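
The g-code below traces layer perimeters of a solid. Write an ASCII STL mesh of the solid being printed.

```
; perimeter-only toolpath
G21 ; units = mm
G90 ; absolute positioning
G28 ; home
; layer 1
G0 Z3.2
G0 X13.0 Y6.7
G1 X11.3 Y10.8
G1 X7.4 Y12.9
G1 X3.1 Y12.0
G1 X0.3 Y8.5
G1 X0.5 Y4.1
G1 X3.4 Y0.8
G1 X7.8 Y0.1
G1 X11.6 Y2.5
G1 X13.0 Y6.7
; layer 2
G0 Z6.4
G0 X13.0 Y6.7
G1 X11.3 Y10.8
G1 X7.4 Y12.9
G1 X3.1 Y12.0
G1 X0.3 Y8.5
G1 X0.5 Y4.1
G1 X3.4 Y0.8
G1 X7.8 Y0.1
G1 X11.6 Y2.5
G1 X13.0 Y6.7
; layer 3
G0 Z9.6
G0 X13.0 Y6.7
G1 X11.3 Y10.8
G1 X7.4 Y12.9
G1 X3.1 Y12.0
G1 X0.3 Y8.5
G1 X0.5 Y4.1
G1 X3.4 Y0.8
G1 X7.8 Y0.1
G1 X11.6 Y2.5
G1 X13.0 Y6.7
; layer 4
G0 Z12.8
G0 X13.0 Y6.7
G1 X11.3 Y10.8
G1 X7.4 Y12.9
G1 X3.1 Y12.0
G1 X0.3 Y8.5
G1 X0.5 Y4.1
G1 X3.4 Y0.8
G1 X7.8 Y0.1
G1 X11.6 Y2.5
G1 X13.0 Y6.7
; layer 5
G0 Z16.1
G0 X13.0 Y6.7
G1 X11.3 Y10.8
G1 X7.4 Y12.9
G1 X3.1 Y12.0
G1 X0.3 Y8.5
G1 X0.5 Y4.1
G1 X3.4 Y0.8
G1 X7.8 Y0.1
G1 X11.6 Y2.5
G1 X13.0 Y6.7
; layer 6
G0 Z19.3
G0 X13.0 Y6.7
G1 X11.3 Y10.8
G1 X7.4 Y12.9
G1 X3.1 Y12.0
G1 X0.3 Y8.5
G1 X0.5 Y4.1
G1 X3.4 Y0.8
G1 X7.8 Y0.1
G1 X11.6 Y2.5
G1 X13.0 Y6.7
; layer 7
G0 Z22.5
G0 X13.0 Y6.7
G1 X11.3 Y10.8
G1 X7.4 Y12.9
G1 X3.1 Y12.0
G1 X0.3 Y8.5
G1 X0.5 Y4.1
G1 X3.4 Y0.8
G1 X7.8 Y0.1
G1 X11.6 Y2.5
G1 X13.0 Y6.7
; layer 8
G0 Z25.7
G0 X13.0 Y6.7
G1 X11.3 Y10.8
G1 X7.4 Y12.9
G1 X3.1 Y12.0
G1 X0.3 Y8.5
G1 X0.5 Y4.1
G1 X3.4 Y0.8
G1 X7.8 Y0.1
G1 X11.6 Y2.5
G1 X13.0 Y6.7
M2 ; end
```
solid part
  facet normal 0.0000 0.0000 -1.0000
    outer loop
      vertex 7.4 12.9 0.0
      vertex 11.3 10.8 0.0
      vertex 13.0 6.7 0.0
    endloop
  endfacet
  facet normal 0.0000 0.0000 -1.0000
    outer loop
      vertex 3.1 12.0 0.0
      vertex 7.4 12.9 0.0
      vertex 13.0 6.7 0.0
    endloop
  endfacet
  facet normal 0.0000 0.0000 -1.0000
    outer loop
      vertex 0.3 8.5 0.0
      vertex 3.1 12.0 0.0
      vertex 13.0 6.7 0.0
    endloop
  endfacet
  facet normal 0.0000 0.0000 -1.0000
    outer loop
      vertex 0.5 4.1 0.0
      vertex 0.3 8.5 0.0
      vertex 13.0 6.7 0.0
    endloop
  endfacet
  facet normal 0.0000 0.0000 -1.0000
    outer loop
      vertex 3.4 0.8 0.0
      vertex 0.5 4.1 0.0
      vertex 13.0 6.7 0.0
    endloop
  endfacet
  facet normal 0.0000 0.0000 -1.0000
    outer loop
      vertex 7.8 0.1 0.0
      vertex 3.4 0.8 0.0
      vertex 13.0 6.7 0.0
    endloop
  endfacet
  facet normal 0.0000 0.0000 -1.0000
    outer loop
      vertex 11.6 2.5 0.0
      vertex 7.8 0.1 0.0
      vertex 13.0 6.7 0.0
    endloop
  endfacet
  facet normal 0.0000 0.0000 1.0000
    outer loop
      vertex 13.0 6.7 25.7
      vertex 11.3 10.8 25.7
      vertex 7.4 12.9 25.7
    endloop
  endfacet
  facet normal 0.0000 0.0000 1.0000
    outer loop
      vertex 13.0 6.7 25.7
      vertex 7.4 12.9 25.7
      vertex 3.1 12.0 25.7
    endloop
  endfacet
  facet normal 0.0000 0.0000 1.0000
    outer loop
      vertex 13.0 6.7 25.7
      vertex 3.1 12.0 25.7
      vertex 0.3 8.5 25.7
    endloop
  endfacet
  facet normal 0.0000 0.0000 1.0000
    outer loop
      vertex 13.0 6.7 25.7
      vertex 0.3 8.5 25.7
      vertex 0.5 4.1 25.7
    endloop
  endfacet
  facet normal 0.0000 0.0000 1.0000
    outer loop
      vertex 13.0 6.7 25.7
      vertex 0.5 4.1 25.7
      vertex 3.4 0.8 25.7
    endloop
  endfacet
  facet normal 0.0000 0.0000 1.0000
    outer loop
      vertex 13.0 6.7 25.7
      vertex 3.4 0.8 25.7
      vertex 7.8 0.1 25.7
    endloop
  endfacet
  facet normal 0.0000 0.0000 1.0000
    outer loop
      vertex 13.0 6.7 25.7
      vertex 7.8 0.1 25.7
      vertex 11.6 2.5 25.7
    endloop
  endfacet
  facet normal 0.9237 0.3830 0.0000
    outer loop
      vertex 13.0 6.7 0.0
      vertex 11.3 10.8 0.0
      vertex 11.3 10.8 25.7
    endloop
  endfacet
  facet normal 0.9237 0.3830 0.0000
    outer loop
      vertex 13.0 6.7 0.0
      vertex 11.3 10.8 25.7
      vertex 13.0 6.7 25.7
    endloop
  endfacet
  facet normal 0.4741 0.8805 0.0000
    outer loop
      vertex 11.3 10.8 0.0
      vertex 7.4 12.9 0.0
      vertex 7.4 12.9 25.7
    endloop
  endfacet
  facet normal 0.4741 0.8805 0.0000
    outer loop
      vertex 11.3 10.8 0.0
      vertex 7.4 12.9 25.7
      vertex 11.3 10.8 25.7
    endloop
  endfacet
  facet normal -0.2049 0.9788 0.0000
    outer loop
      vertex 7.4 12.9 0.0
      vertex 3.1 12.0 0.0
      vertex 3.1 12.0 25.7
    endloop
  endfacet
  facet normal -0.2049 0.9788 0.0000
    outer loop
      vertex 7.4 12.9 0.0
      vertex 3.1 12.0 25.7
      vertex 7.4 12.9 25.7
    endloop
  endfacet
  facet normal -0.7809 0.6247 0.0000
    outer loop
      vertex 3.1 12.0 0.0
      vertex 0.3 8.5 0.0
      vertex 0.3 8.5 25.7
    endloop
  endfacet
  facet normal -0.7809 0.6247 0.0000
    outer loop
      vertex 3.1 12.0 0.0
      vertex 0.3 8.5 25.7
      vertex 3.1 12.0 25.7
    endloop
  endfacet
  facet normal -0.9990 -0.0454 0.0000
    outer loop
      vertex 0.3 8.5 0.0
      vertex 0.5 4.1 0.0
      vertex 0.5 4.1 25.7
    endloop
  endfacet
  facet normal -0.9990 -0.0454 0.0000
    outer loop
      vertex 0.3 8.5 0.0
      vertex 0.5 4.1 25.7
      vertex 0.3 8.5 25.7
    endloop
  endfacet
  facet normal -0.7512 -0.6601 0.0000
    outer loop
      vertex 0.5 4.1 0.0
      vertex 3.4 0.8 0.0
      vertex 3.4 0.8 25.7
    endloop
  endfacet
  facet normal -0.7512 -0.6601 0.0000
    outer loop
      vertex 0.5 4.1 0.0
      vertex 3.4 0.8 25.7
      vertex 0.5 4.1 25.7
    endloop
  endfacet
  facet normal -0.1571 -0.9876 0.0000
    outer loop
      vertex 3.4 0.8 0.0
      vertex 7.8 0.1 0.0
      vertex 7.8 0.1 25.7
    endloop
  endfacet
  facet normal -0.1571 -0.9876 0.0000
    outer loop
      vertex 3.4 0.8 0.0
      vertex 7.8 0.1 25.7
      vertex 3.4 0.8 25.7
    endloop
  endfacet
  facet normal 0.5340 -0.8455 0.0000
    outer loop
      vertex 7.8 0.1 0.0
      vertex 11.6 2.5 0.0
      vertex 11.6 2.5 25.7
    endloop
  endfacet
  facet normal 0.5340 -0.8455 0.0000
    outer loop
      vertex 7.8 0.1 0.0
      vertex 11.6 2.5 25.7
      vertex 7.8 0.1 25.7
    endloop
  endfacet
  facet normal 0.9487 -0.3162 0.0000
    outer loop
      vertex 11.6 2.5 0.0
      vertex 13.0 6.7 0.0
      vertex 13.0 6.7 25.7
    endloop
  endfacet
  facet normal 0.9487 -0.3162 0.0000
    outer loop
      vertex 11.6 2.5 0.0
      vertex 13.0 6.7 25.7
      vertex 11.6 2.5 25.7
    endloop
  endfacet
endsolid part

The G0 Z moves step by Δz≈3.2 mm. Every layer's G1 loop is the same polygon, so the solid is a straight extrusion of it from z=0 to z≈25.7. Closing with flat bottom and top caps and triangulating gives 32 facets — a regular 9-sided prism (a cylinder approximated with 9 flat sides), circumscribed radius ≈ 6.5 mm, height ≈ 25.7 mm.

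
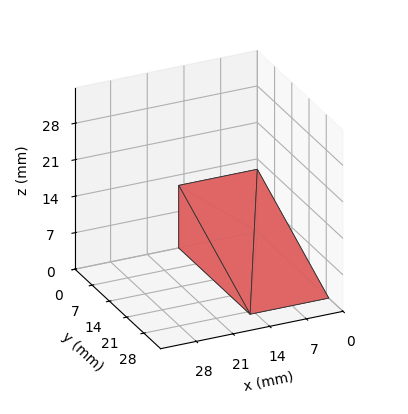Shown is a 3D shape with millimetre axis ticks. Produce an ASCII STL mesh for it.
Reading the render: the shape is a wedge (ramp): 15 × 29 mm base, rising to 12 mm along the y=0 edge and sloping linearly to z=0 at y=29 (dimensions read to the nearest mm from the axis ticks). For the STL, each face is triangulated and given an outward normal.

solid part
  facet normal 0.0000 0.0000 -1.0000
    outer loop
      vertex 15.00 29.00 0.00
      vertex 15.00 0.00 0.00
      vertex 0.00 0.00 0.00
    endloop
  endfacet
  facet normal 0.0000 0.0000 -1.0000
    outer loop
      vertex 0.00 29.00 0.00
      vertex 15.00 29.00 0.00
      vertex 0.00 0.00 0.00
    endloop
  endfacet
  facet normal 0.0000 -1.0000 0.0000
    outer loop
      vertex 0.00 0.00 0.00
      vertex 15.00 0.00 0.00
      vertex 15.00 0.00 12.00
    endloop
  endfacet
  facet normal 0.0000 -1.0000 0.0000
    outer loop
      vertex 0.00 0.00 0.00
      vertex 15.00 0.00 12.00
      vertex 0.00 0.00 12.00
    endloop
  endfacet
  facet normal 0.0000 0.3824 0.9240
    outer loop
      vertex 0.00 0.00 12.00
      vertex 15.00 0.00 12.00
      vertex 15.00 29.00 0.00
    endloop
  endfacet
  facet normal 0.0000 0.3824 0.9240
    outer loop
      vertex 0.00 0.00 12.00
      vertex 15.00 29.00 0.00
      vertex 0.00 29.00 0.00
    endloop
  endfacet
  facet normal -1.0000 0.0000 0.0000
    outer loop
      vertex 0.00 0.00 12.00
      vertex 0.00 29.00 0.00
      vertex 0.00 0.00 0.00
    endloop
  endfacet
  facet normal 1.0000 0.0000 0.0000
    outer loop
      vertex 15.00 0.00 0.00
      vertex 15.00 29.00 0.00
      vertex 15.00 0.00 12.00
    endloop
  endfacet
endsolid part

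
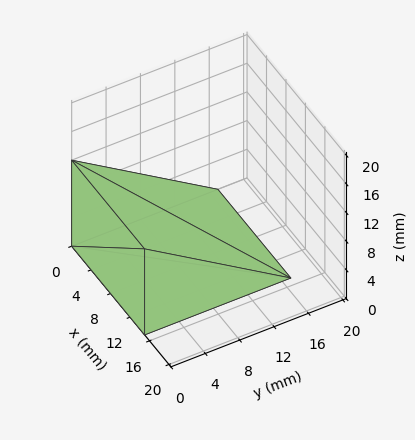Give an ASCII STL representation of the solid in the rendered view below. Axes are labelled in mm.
Reading the render: the shape is a wedge (ramp): 15 × 17 mm base, rising to 12 mm along the y=0 edge and sloping linearly to z=0 at y=17 (dimensions read to the nearest mm from the axis ticks). For the STL, each face is triangulated and given an outward normal.

solid part
  facet normal 0.0000 0.0000 -1.0000
    outer loop
      vertex 15.0 17.0 0.0
      vertex 15.0 0.0 0.0
      vertex 0.0 0.0 0.0
    endloop
  endfacet
  facet normal 0.0000 0.0000 -1.0000
    outer loop
      vertex 0.0 17.0 0.0
      vertex 15.0 17.0 0.0
      vertex 0.0 0.0 0.0
    endloop
  endfacet
  facet normal 0.0000 -1.0000 0.0000
    outer loop
      vertex 0.0 0.0 0.0
      vertex 15.0 0.0 0.0
      vertex 15.0 0.0 12.0
    endloop
  endfacet
  facet normal 0.0000 -1.0000 0.0000
    outer loop
      vertex 0.0 0.0 0.0
      vertex 15.0 0.0 12.0
      vertex 0.0 0.0 12.0
    endloop
  endfacet
  facet normal 0.0000 0.5767 0.8170
    outer loop
      vertex 0.0 0.0 12.0
      vertex 15.0 0.0 12.0
      vertex 15.0 17.0 0.0
    endloop
  endfacet
  facet normal 0.0000 0.5767 0.8170
    outer loop
      vertex 0.0 0.0 12.0
      vertex 15.0 17.0 0.0
      vertex 0.0 17.0 0.0
    endloop
  endfacet
  facet normal -1.0000 0.0000 0.0000
    outer loop
      vertex 0.0 0.0 12.0
      vertex 0.0 17.0 0.0
      vertex 0.0 0.0 0.0
    endloop
  endfacet
  facet normal 1.0000 0.0000 0.0000
    outer loop
      vertex 15.0 0.0 0.0
      vertex 15.0 17.0 0.0
      vertex 15.0 0.0 12.0
    endloop
  endfacet
endsolid part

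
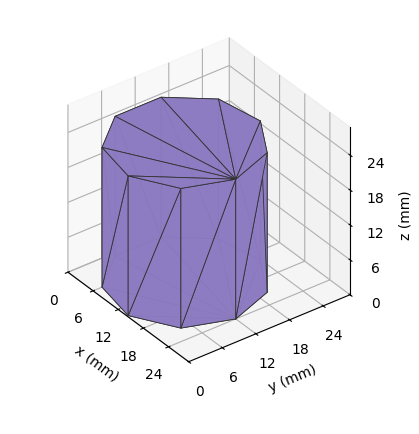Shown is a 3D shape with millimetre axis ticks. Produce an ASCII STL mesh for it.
Reading the render: the shape is a regular 9-sided prism (a cylinder approximated with 9 flat sides), circumscribed radius ≈ 12 mm, height ≈ 24 mm (dimensions read to the nearest mm from the axis ticks). For the STL, each face is triangulated and given an outward normal.

solid part
  facet normal 0.0000 0.0000 -1.0000
    outer loop
      vertex 14.1 23.8 0.0
      vertex 21.2 19.7 0.0
      vertex 24.0 12.0 0.0
    endloop
  endfacet
  facet normal 0.0000 0.0000 -1.0000
    outer loop
      vertex 6.0 22.4 0.0
      vertex 14.1 23.8 0.0
      vertex 24.0 12.0 0.0
    endloop
  endfacet
  facet normal 0.0000 0.0000 -1.0000
    outer loop
      vertex 0.7 16.1 0.0
      vertex 6.0 22.4 0.0
      vertex 24.0 12.0 0.0
    endloop
  endfacet
  facet normal 0.0000 0.0000 -1.0000
    outer loop
      vertex 0.7 7.9 0.0
      vertex 0.7 16.1 0.0
      vertex 24.0 12.0 0.0
    endloop
  endfacet
  facet normal 0.0000 0.0000 -1.0000
    outer loop
      vertex 6.0 1.6 0.0
      vertex 0.7 7.9 0.0
      vertex 24.0 12.0 0.0
    endloop
  endfacet
  facet normal 0.0000 0.0000 -1.0000
    outer loop
      vertex 14.1 0.2 0.0
      vertex 6.0 1.6 0.0
      vertex 24.0 12.0 0.0
    endloop
  endfacet
  facet normal 0.0000 0.0000 -1.0000
    outer loop
      vertex 21.2 4.3 0.0
      vertex 14.1 0.2 0.0
      vertex 24.0 12.0 0.0
    endloop
  endfacet
  facet normal 0.0000 0.0000 1.0000
    outer loop
      vertex 24.0 12.0 24.0
      vertex 21.2 19.7 24.0
      vertex 14.1 23.8 24.0
    endloop
  endfacet
  facet normal 0.0000 0.0000 1.0000
    outer loop
      vertex 24.0 12.0 24.0
      vertex 14.1 23.8 24.0
      vertex 6.0 22.4 24.0
    endloop
  endfacet
  facet normal 0.0000 0.0000 1.0000
    outer loop
      vertex 24.0 12.0 24.0
      vertex 6.0 22.4 24.0
      vertex 0.7 16.1 24.0
    endloop
  endfacet
  facet normal 0.0000 0.0000 1.0000
    outer loop
      vertex 24.0 12.0 24.0
      vertex 0.7 16.1 24.0
      vertex 0.7 7.9 24.0
    endloop
  endfacet
  facet normal 0.0000 0.0000 1.0000
    outer loop
      vertex 24.0 12.0 24.0
      vertex 0.7 7.9 24.0
      vertex 6.0 1.6 24.0
    endloop
  endfacet
  facet normal 0.0000 0.0000 1.0000
    outer loop
      vertex 24.0 12.0 24.0
      vertex 6.0 1.6 24.0
      vertex 14.1 0.2 24.0
    endloop
  endfacet
  facet normal 0.0000 0.0000 1.0000
    outer loop
      vertex 24.0 12.0 24.0
      vertex 14.1 0.2 24.0
      vertex 21.2 4.3 24.0
    endloop
  endfacet
  facet normal 0.9398 0.3417 0.0000
    outer loop
      vertex 24.0 12.0 0.0
      vertex 21.2 19.7 0.0
      vertex 21.2 19.7 24.0
    endloop
  endfacet
  facet normal 0.9398 0.3417 0.0000
    outer loop
      vertex 24.0 12.0 0.0
      vertex 21.2 19.7 24.0
      vertex 24.0 12.0 24.0
    endloop
  endfacet
  facet normal 0.5001 0.8660 0.0000
    outer loop
      vertex 21.2 19.7 0.0
      vertex 14.1 23.8 0.0
      vertex 14.1 23.8 24.0
    endloop
  endfacet
  facet normal 0.5001 0.8660 0.0000
    outer loop
      vertex 21.2 19.7 0.0
      vertex 14.1 23.8 24.0
      vertex 21.2 19.7 24.0
    endloop
  endfacet
  facet normal -0.1703 0.9854 0.0000
    outer loop
      vertex 14.1 23.8 0.0
      vertex 6.0 22.4 0.0
      vertex 6.0 22.4 24.0
    endloop
  endfacet
  facet normal -0.1703 0.9854 0.0000
    outer loop
      vertex 14.1 23.8 0.0
      vertex 6.0 22.4 24.0
      vertex 14.1 23.8 24.0
    endloop
  endfacet
  facet normal -0.7652 0.6438 0.0000
    outer loop
      vertex 6.0 22.4 0.0
      vertex 0.7 16.1 0.0
      vertex 0.7 16.1 24.0
    endloop
  endfacet
  facet normal -0.7652 0.6438 0.0000
    outer loop
      vertex 6.0 22.4 0.0
      vertex 0.7 16.1 24.0
      vertex 6.0 22.4 24.0
    endloop
  endfacet
  facet normal -1.0000 0.0000 0.0000
    outer loop
      vertex 0.7 16.1 0.0
      vertex 0.7 7.9 0.0
      vertex 0.7 7.9 24.0
    endloop
  endfacet
  facet normal -1.0000 0.0000 0.0000
    outer loop
      vertex 0.7 16.1 0.0
      vertex 0.7 7.9 24.0
      vertex 0.7 16.1 24.0
    endloop
  endfacet
  facet normal -0.7652 -0.6438 0.0000
    outer loop
      vertex 0.7 7.9 0.0
      vertex 6.0 1.6 0.0
      vertex 6.0 1.6 24.0
    endloop
  endfacet
  facet normal -0.7652 -0.6438 0.0000
    outer loop
      vertex 0.7 7.9 0.0
      vertex 6.0 1.6 24.0
      vertex 0.7 7.9 24.0
    endloop
  endfacet
  facet normal -0.1703 -0.9854 0.0000
    outer loop
      vertex 6.0 1.6 0.0
      vertex 14.1 0.2 0.0
      vertex 14.1 0.2 24.0
    endloop
  endfacet
  facet normal -0.1703 -0.9854 0.0000
    outer loop
      vertex 6.0 1.6 0.0
      vertex 14.1 0.2 24.0
      vertex 6.0 1.6 24.0
    endloop
  endfacet
  facet normal 0.5001 -0.8660 0.0000
    outer loop
      vertex 14.1 0.2 0.0
      vertex 21.2 4.3 0.0
      vertex 21.2 4.3 24.0
    endloop
  endfacet
  facet normal 0.5001 -0.8660 0.0000
    outer loop
      vertex 14.1 0.2 0.0
      vertex 21.2 4.3 24.0
      vertex 14.1 0.2 24.0
    endloop
  endfacet
  facet normal 0.9398 -0.3417 0.0000
    outer loop
      vertex 21.2 4.3 0.0
      vertex 24.0 12.0 0.0
      vertex 24.0 12.0 24.0
    endloop
  endfacet
  facet normal 0.9398 -0.3417 0.0000
    outer loop
      vertex 21.2 4.3 0.0
      vertex 24.0 12.0 24.0
      vertex 21.2 4.3 24.0
    endloop
  endfacet
endsolid part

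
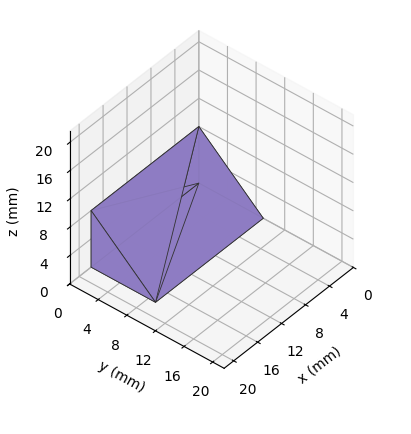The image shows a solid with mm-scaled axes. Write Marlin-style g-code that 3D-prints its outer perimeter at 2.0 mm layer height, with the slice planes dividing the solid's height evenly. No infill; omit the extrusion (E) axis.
Reading the render: the shape is a wedge (ramp): 18 × 9 mm base, rising to 8 mm along the y=0 edge and sloping linearly to z=0 at y=9 (dimensions read to the nearest mm from the axis ticks). For the g-code, the solid's height is divided into equal slices at the stated Δz and each level perimeter traced with G1 moves after a G0 lift.

; perimeter-only toolpath
G21 ; units = mm
G90 ; absolute positioning
G28 ; home
; layer 1
G0 Z2.0
G0 X0.0 Y0.0
G1 X18.0 Y0.0
G1 X18.0 Y6.8
G1 X0.0 Y6.8
G1 X0.0 Y0.0
; layer 2
G0 Z4.0
G0 X0.0 Y0.0
G1 X18.0 Y0.0
G1 X18.0 Y4.5
G1 X0.0 Y4.5
G1 X0.0 Y0.0
; layer 3
G0 Z6.0
G0 X0.0 Y0.0
G1 X18.0 Y0.0
G1 X18.0 Y2.2
G1 X0.0 Y2.2
G1 X0.0 Y0.0
M2 ; end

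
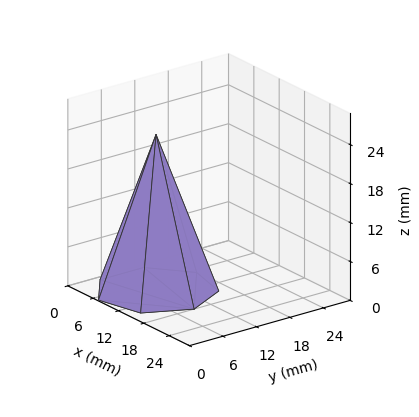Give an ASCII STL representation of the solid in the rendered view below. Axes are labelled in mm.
Reading the render: the shape is a regular 7-sided pyramid, base circumscribed radius ≈ 9 mm, apex at z ≈ 24 mm (dimensions read to the nearest mm from the axis ticks). For the STL, each face is triangulated and given an outward normal.

solid part
  facet normal 0.0000 0.0000 -1.0000
    outer loop
      vertex 7.0 17.8 0.0
      vertex 14.6 16.0 0.0
      vertex 18.0 9.0 0.0
    endloop
  endfacet
  facet normal 0.0000 0.0000 -1.0000
    outer loop
      vertex 0.9 12.9 0.0
      vertex 7.0 17.8 0.0
      vertex 18.0 9.0 0.0
    endloop
  endfacet
  facet normal 0.0000 0.0000 -1.0000
    outer loop
      vertex 0.9 5.1 0.0
      vertex 0.9 12.9 0.0
      vertex 18.0 9.0 0.0
    endloop
  endfacet
  facet normal 0.0000 0.0000 -1.0000
    outer loop
      vertex 7.0 0.2 0.0
      vertex 0.9 5.1 0.0
      vertex 18.0 9.0 0.0
    endloop
  endfacet
  facet normal 0.0000 0.0000 -1.0000
    outer loop
      vertex 14.6 2.0 0.0
      vertex 7.0 0.2 0.0
      vertex 18.0 9.0 0.0
    endloop
  endfacet
  facet normal 0.8523 0.4140 0.3196
    outer loop
      vertex 18.0 9.0 0.0
      vertex 14.6 16.0 0.0
      vertex 9.0 9.0 24.0
    endloop
  endfacet
  facet normal 0.2184 0.9220 0.3199
    outer loop
      vertex 14.6 16.0 0.0
      vertex 7.0 17.8 0.0
      vertex 9.0 9.0 24.0
    endloop
  endfacet
  facet normal -0.5933 0.7386 0.3202
    outer loop
      vertex 7.0 17.8 0.0
      vertex 0.9 12.9 0.0
      vertex 9.0 9.0 24.0
    endloop
  endfacet
  facet normal -0.9475 0.0000 0.3198
    outer loop
      vertex 0.9 12.9 0.0
      vertex 0.9 5.1 0.0
      vertex 9.0 9.0 24.0
    endloop
  endfacet
  facet normal -0.5933 -0.7386 0.3202
    outer loop
      vertex 0.9 5.1 0.0
      vertex 7.0 0.2 0.0
      vertex 9.0 9.0 24.0
    endloop
  endfacet
  facet normal 0.2184 -0.9220 0.3199
    outer loop
      vertex 7.0 0.2 0.0
      vertex 14.6 2.0 0.0
      vertex 9.0 9.0 24.0
    endloop
  endfacet
  facet normal 0.8523 -0.4140 0.3196
    outer loop
      vertex 14.6 2.0 0.0
      vertex 18.0 9.0 0.0
      vertex 9.0 9.0 24.0
    endloop
  endfacet
endsolid part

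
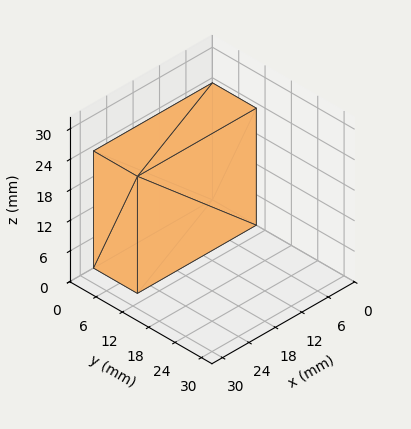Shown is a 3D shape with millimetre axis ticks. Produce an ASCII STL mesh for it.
Reading the render: the shape is a rectangular box, roughly 27 × 10 mm footprint and 23 mm tall (dimensions read to the nearest mm from the axis ticks). For the STL, each face is triangulated and given an outward normal.

solid part
  facet normal 0.0000 0.0000 -1.0000
    outer loop
      vertex 27.00 10.00 0.00
      vertex 27.00 0.00 0.00
      vertex 0.00 0.00 0.00
    endloop
  endfacet
  facet normal 0.0000 0.0000 -1.0000
    outer loop
      vertex 0.00 10.00 0.00
      vertex 27.00 10.00 0.00
      vertex 0.00 0.00 0.00
    endloop
  endfacet
  facet normal 0.0000 0.0000 1.0000
    outer loop
      vertex 0.00 0.00 23.00
      vertex 27.00 0.00 23.00
      vertex 27.00 10.00 23.00
    endloop
  endfacet
  facet normal 0.0000 0.0000 1.0000
    outer loop
      vertex 0.00 0.00 23.00
      vertex 27.00 10.00 23.00
      vertex 0.00 10.00 23.00
    endloop
  endfacet
  facet normal 0.0000 -1.0000 0.0000
    outer loop
      vertex 0.00 0.00 0.00
      vertex 27.00 0.00 0.00
      vertex 27.00 0.00 23.00
    endloop
  endfacet
  facet normal 0.0000 -1.0000 0.0000
    outer loop
      vertex 0.00 0.00 0.00
      vertex 27.00 0.00 23.00
      vertex 0.00 0.00 23.00
    endloop
  endfacet
  facet normal 0.0000 1.0000 0.0000
    outer loop
      vertex 27.00 10.00 23.00
      vertex 27.00 10.00 0.00
      vertex 0.00 10.00 0.00
    endloop
  endfacet
  facet normal 0.0000 1.0000 0.0000
    outer loop
      vertex 0.00 10.00 23.00
      vertex 27.00 10.00 23.00
      vertex 0.00 10.00 0.00
    endloop
  endfacet
  facet normal -1.0000 0.0000 0.0000
    outer loop
      vertex 0.00 10.00 23.00
      vertex 0.00 10.00 0.00
      vertex 0.00 0.00 0.00
    endloop
  endfacet
  facet normal -1.0000 0.0000 0.0000
    outer loop
      vertex 0.00 0.00 23.00
      vertex 0.00 10.00 23.00
      vertex 0.00 0.00 0.00
    endloop
  endfacet
  facet normal 1.0000 0.0000 0.0000
    outer loop
      vertex 27.00 0.00 0.00
      vertex 27.00 10.00 0.00
      vertex 27.00 10.00 23.00
    endloop
  endfacet
  facet normal 1.0000 0.0000 0.0000
    outer loop
      vertex 27.00 0.00 0.00
      vertex 27.00 10.00 23.00
      vertex 27.00 0.00 23.00
    endloop
  endfacet
endsolid part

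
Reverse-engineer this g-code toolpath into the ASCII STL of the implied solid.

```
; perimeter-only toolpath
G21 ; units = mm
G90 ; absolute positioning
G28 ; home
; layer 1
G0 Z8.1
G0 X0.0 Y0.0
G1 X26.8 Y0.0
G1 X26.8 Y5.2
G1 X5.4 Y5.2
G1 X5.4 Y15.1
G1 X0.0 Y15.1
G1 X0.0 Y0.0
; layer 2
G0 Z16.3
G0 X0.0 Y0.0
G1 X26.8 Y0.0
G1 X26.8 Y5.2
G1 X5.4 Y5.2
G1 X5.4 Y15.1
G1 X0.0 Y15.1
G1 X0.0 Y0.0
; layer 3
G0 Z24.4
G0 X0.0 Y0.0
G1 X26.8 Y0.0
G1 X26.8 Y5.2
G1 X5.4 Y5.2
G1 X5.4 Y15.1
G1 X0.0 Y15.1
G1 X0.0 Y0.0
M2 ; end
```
solid part
  facet normal 0.0000 0.0000 -1.0000
    outer loop
      vertex 26.8 5.2 0.0
      vertex 26.8 0.0 0.0
      vertex 0.0 0.0 0.0
    endloop
  endfacet
  facet normal 0.0000 0.0000 -1.0000
    outer loop
      vertex 5.4 5.2 0.0
      vertex 26.8 5.2 0.0
      vertex 0.0 0.0 0.0
    endloop
  endfacet
  facet normal 0.0000 0.0000 -1.0000
    outer loop
      vertex 5.4 15.1 0.0
      vertex 5.4 5.2 0.0
      vertex 0.0 0.0 0.0
    endloop
  endfacet
  facet normal 0.0000 0.0000 -1.0000
    outer loop
      vertex 0.0 15.1 0.0
      vertex 5.4 15.1 0.0
      vertex 0.0 0.0 0.0
    endloop
  endfacet
  facet normal 0.0000 0.0000 1.0000
    outer loop
      vertex 0.0 0.0 24.4
      vertex 26.8 0.0 24.4
      vertex 26.8 5.2 24.4
    endloop
  endfacet
  facet normal 0.0000 0.0000 1.0000
    outer loop
      vertex 0.0 0.0 24.4
      vertex 26.8 5.2 24.4
      vertex 5.4 5.2 24.4
    endloop
  endfacet
  facet normal 0.0000 0.0000 1.0000
    outer loop
      vertex 0.0 0.0 24.4
      vertex 5.4 5.2 24.4
      vertex 5.4 15.1 24.4
    endloop
  endfacet
  facet normal 0.0000 0.0000 1.0000
    outer loop
      vertex 0.0 0.0 24.4
      vertex 5.4 15.1 24.4
      vertex 0.0 15.1 24.4
    endloop
  endfacet
  facet normal 0.0000 -1.0000 0.0000
    outer loop
      vertex 0.0 0.0 0.0
      vertex 26.8 0.0 0.0
      vertex 26.8 0.0 24.4
    endloop
  endfacet
  facet normal 0.0000 -1.0000 0.0000
    outer loop
      vertex 0.0 0.0 0.0
      vertex 26.8 0.0 24.4
      vertex 0.0 0.0 24.4
    endloop
  endfacet
  facet normal 1.0000 0.0000 0.0000
    outer loop
      vertex 26.8 0.0 0.0
      vertex 26.8 5.2 0.0
      vertex 26.8 5.2 24.4
    endloop
  endfacet
  facet normal 1.0000 0.0000 0.0000
    outer loop
      vertex 26.8 0.0 0.0
      vertex 26.8 5.2 24.4
      vertex 26.8 0.0 24.4
    endloop
  endfacet
  facet normal 0.0000 1.0000 0.0000
    outer loop
      vertex 26.8 5.2 0.0
      vertex 5.4 5.2 0.0
      vertex 5.4 5.2 24.4
    endloop
  endfacet
  facet normal 0.0000 1.0000 0.0000
    outer loop
      vertex 26.8 5.2 0.0
      vertex 5.4 5.2 24.4
      vertex 26.8 5.2 24.4
    endloop
  endfacet
  facet normal 1.0000 0.0000 0.0000
    outer loop
      vertex 5.4 5.2 0.0
      vertex 5.4 15.1 0.0
      vertex 5.4 15.1 24.4
    endloop
  endfacet
  facet normal 1.0000 0.0000 0.0000
    outer loop
      vertex 5.4 5.2 0.0
      vertex 5.4 15.1 24.4
      vertex 5.4 5.2 24.4
    endloop
  endfacet
  facet normal 0.0000 1.0000 0.0000
    outer loop
      vertex 5.4 15.1 0.0
      vertex 0.0 15.1 0.0
      vertex 0.0 15.1 24.4
    endloop
  endfacet
  facet normal 0.0000 1.0000 0.0000
    outer loop
      vertex 5.4 15.1 0.0
      vertex 0.0 15.1 24.4
      vertex 5.4 15.1 24.4
    endloop
  endfacet
  facet normal -1.0000 0.0000 0.0000
    outer loop
      vertex 0.0 15.1 0.0
      vertex 0.0 0.0 0.0
      vertex 0.0 0.0 24.4
    endloop
  endfacet
  facet normal -1.0000 0.0000 0.0000
    outer loop
      vertex 0.0 15.1 0.0
      vertex 0.0 0.0 24.4
      vertex 0.0 15.1 24.4
    endloop
  endfacet
endsolid part

The G0 Z moves step by Δz≈8.1 mm. Every layer's G1 loop is the same polygon, so the solid is a straight extrusion of it from z=0 to z≈24.4. Closing with flat bottom and top caps and triangulating gives 20 facets — an L-shaped prism: outer 26.8 × 15.1 mm, arm thicknesses ≈ 5.2 mm (horizontal) and 5.4 mm (vertical), extruded 24.4 mm in z.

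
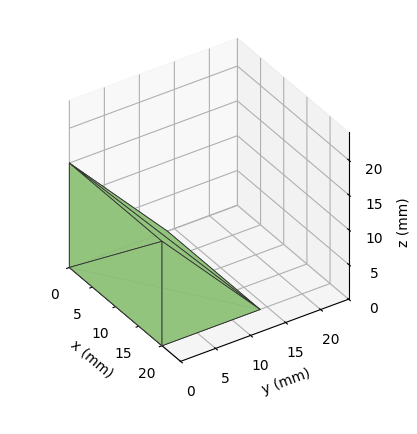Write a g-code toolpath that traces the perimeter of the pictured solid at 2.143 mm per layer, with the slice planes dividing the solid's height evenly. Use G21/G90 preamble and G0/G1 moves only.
Reading the render: the shape is a wedge (ramp): 20 × 14 mm base, rising to 15 mm along the y=0 edge and sloping linearly to z=0 at y=14 (dimensions read to the nearest mm from the axis ticks). For the g-code, the solid's height is divided into equal slices at the stated Δz and each level perimeter traced with G1 moves after a G0 lift.

; perimeter-only toolpath
G21 ; units = mm
G90 ; absolute positioning
G28 ; home
; layer 1
G0 Z2.143
G0 X0.000 Y0.000
G1 X20.000 Y0.000
G1 X20.000 Y12.000
G1 X0.000 Y12.000
G1 X0.000 Y0.000
; layer 2
G0 Z4.286
G0 X0.000 Y0.000
G1 X20.000 Y0.000
G1 X20.000 Y10.000
G1 X0.000 Y10.000
G1 X0.000 Y0.000
; layer 3
G0 Z6.429
G0 X0.000 Y0.000
G1 X20.000 Y0.000
G1 X20.000 Y8.000
G1 X0.000 Y8.000
G1 X0.000 Y0.000
; layer 4
G0 Z8.571
G0 X0.000 Y0.000
G1 X20.000 Y0.000
G1 X20.000 Y6.000
G1 X0.000 Y6.000
G1 X0.000 Y0.000
; layer 5
G0 Z10.714
G0 X0.000 Y0.000
G1 X20.000 Y0.000
G1 X20.000 Y4.000
G1 X0.000 Y4.000
G1 X0.000 Y0.000
; layer 6
G0 Z12.857
G0 X0.000 Y0.000
G1 X20.000 Y0.000
G1 X20.000 Y2.000
G1 X0.000 Y2.000
G1 X0.000 Y0.000
M2 ; end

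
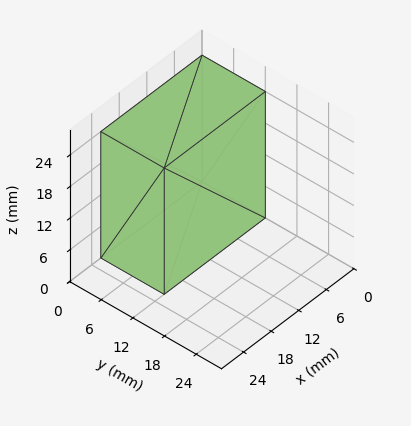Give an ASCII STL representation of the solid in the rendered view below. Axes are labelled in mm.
Reading the render: the shape is a rectangular box, roughly 22 × 12 mm footprint and 24 mm tall (dimensions read to the nearest mm from the axis ticks). For the STL, each face is triangulated and given an outward normal.

solid part
  facet normal 0.0000 0.0000 -1.0000
    outer loop
      vertex 22.0 12.0 0.0
      vertex 22.0 0.0 0.0
      vertex 0.0 0.0 0.0
    endloop
  endfacet
  facet normal 0.0000 0.0000 -1.0000
    outer loop
      vertex 0.0 12.0 0.0
      vertex 22.0 12.0 0.0
      vertex 0.0 0.0 0.0
    endloop
  endfacet
  facet normal 0.0000 0.0000 1.0000
    outer loop
      vertex 0.0 0.0 24.0
      vertex 22.0 0.0 24.0
      vertex 22.0 12.0 24.0
    endloop
  endfacet
  facet normal 0.0000 0.0000 1.0000
    outer loop
      vertex 0.0 0.0 24.0
      vertex 22.0 12.0 24.0
      vertex 0.0 12.0 24.0
    endloop
  endfacet
  facet normal 0.0000 -1.0000 0.0000
    outer loop
      vertex 0.0 0.0 0.0
      vertex 22.0 0.0 0.0
      vertex 22.0 0.0 24.0
    endloop
  endfacet
  facet normal 0.0000 -1.0000 0.0000
    outer loop
      vertex 0.0 0.0 0.0
      vertex 22.0 0.0 24.0
      vertex 0.0 0.0 24.0
    endloop
  endfacet
  facet normal 0.0000 1.0000 0.0000
    outer loop
      vertex 22.0 12.0 24.0
      vertex 22.0 12.0 0.0
      vertex 0.0 12.0 0.0
    endloop
  endfacet
  facet normal 0.0000 1.0000 0.0000
    outer loop
      vertex 0.0 12.0 24.0
      vertex 22.0 12.0 24.0
      vertex 0.0 12.0 0.0
    endloop
  endfacet
  facet normal -1.0000 0.0000 0.0000
    outer loop
      vertex 0.0 12.0 24.0
      vertex 0.0 12.0 0.0
      vertex 0.0 0.0 0.0
    endloop
  endfacet
  facet normal -1.0000 0.0000 0.0000
    outer loop
      vertex 0.0 0.0 24.0
      vertex 0.0 12.0 24.0
      vertex 0.0 0.0 0.0
    endloop
  endfacet
  facet normal 1.0000 0.0000 0.0000
    outer loop
      vertex 22.0 0.0 0.0
      vertex 22.0 12.0 0.0
      vertex 22.0 12.0 24.0
    endloop
  endfacet
  facet normal 1.0000 0.0000 0.0000
    outer loop
      vertex 22.0 0.0 0.0
      vertex 22.0 12.0 24.0
      vertex 22.0 0.0 24.0
    endloop
  endfacet
endsolid part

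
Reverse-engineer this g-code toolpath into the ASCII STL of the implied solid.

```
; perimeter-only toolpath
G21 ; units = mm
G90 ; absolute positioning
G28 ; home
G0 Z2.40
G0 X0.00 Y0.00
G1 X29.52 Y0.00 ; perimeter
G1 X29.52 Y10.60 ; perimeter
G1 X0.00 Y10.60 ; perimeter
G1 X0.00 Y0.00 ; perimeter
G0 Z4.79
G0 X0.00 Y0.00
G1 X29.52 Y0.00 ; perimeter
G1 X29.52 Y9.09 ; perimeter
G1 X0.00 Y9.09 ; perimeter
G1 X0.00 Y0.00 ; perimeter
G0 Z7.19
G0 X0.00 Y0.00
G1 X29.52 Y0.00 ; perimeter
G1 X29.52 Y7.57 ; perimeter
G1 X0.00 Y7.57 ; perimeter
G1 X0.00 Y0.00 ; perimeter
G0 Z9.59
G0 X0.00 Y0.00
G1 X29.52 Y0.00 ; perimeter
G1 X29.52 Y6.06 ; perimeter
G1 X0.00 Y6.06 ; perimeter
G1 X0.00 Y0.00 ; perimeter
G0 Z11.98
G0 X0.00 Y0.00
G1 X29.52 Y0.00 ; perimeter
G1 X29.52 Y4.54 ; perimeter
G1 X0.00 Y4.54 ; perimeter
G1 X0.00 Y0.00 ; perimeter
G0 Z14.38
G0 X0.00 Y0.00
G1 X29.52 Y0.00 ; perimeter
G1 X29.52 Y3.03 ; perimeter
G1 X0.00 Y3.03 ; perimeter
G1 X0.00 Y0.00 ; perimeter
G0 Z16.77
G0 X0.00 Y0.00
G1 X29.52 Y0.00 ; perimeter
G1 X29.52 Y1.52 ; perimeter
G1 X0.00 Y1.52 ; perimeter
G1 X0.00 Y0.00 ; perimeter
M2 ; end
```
solid part
  facet normal 0.0000 0.0000 -1.0000
    outer loop
      vertex 29.52 12.12 0.00
      vertex 29.52 0.00 0.00
      vertex 0.00 0.00 0.00
    endloop
  endfacet
  facet normal 0.0000 0.0000 -1.0000
    outer loop
      vertex 0.00 12.12 0.00
      vertex 29.52 12.12 0.00
      vertex 0.00 0.00 0.00
    endloop
  endfacet
  facet normal 0.0000 -1.0000 0.0000
    outer loop
      vertex 0.00 0.00 0.00
      vertex 29.52 0.00 0.00
      vertex 29.52 0.00 19.17
    endloop
  endfacet
  facet normal 0.0000 -1.0000 0.0000
    outer loop
      vertex 0.00 0.00 0.00
      vertex 29.52 0.00 19.17
      vertex 0.00 0.00 19.17
    endloop
  endfacet
  facet normal 0.0000 0.8452 0.5344
    outer loop
      vertex 0.00 0.00 19.17
      vertex 29.52 0.00 19.17
      vertex 29.52 12.12 0.00
    endloop
  endfacet
  facet normal 0.0000 0.8452 0.5344
    outer loop
      vertex 0.00 0.00 19.17
      vertex 29.52 12.12 0.00
      vertex 0.00 12.12 0.00
    endloop
  endfacet
  facet normal -1.0000 0.0000 0.0000
    outer loop
      vertex 0.00 0.00 19.17
      vertex 0.00 12.12 0.00
      vertex 0.00 0.00 0.00
    endloop
  endfacet
  facet normal 1.0000 0.0000 0.0000
    outer loop
      vertex 29.52 0.00 0.00
      vertex 29.52 12.12 0.00
      vertex 29.52 0.00 19.17
    endloop
  endfacet
endsolid part

The G0 Z moves step by Δz≈2.40 mm. The G1 loops shrink linearly with z, so the solid tapers from its base footprint up to z≈19.2. Closing with a flat bottom cap and the tapered top and triangulating gives 8 facets — a wedge (ramp): 29.5 × 12.1 mm base, rising to 19.2 mm along the y=0 edge and sloping linearly to z=0 at y=12.1.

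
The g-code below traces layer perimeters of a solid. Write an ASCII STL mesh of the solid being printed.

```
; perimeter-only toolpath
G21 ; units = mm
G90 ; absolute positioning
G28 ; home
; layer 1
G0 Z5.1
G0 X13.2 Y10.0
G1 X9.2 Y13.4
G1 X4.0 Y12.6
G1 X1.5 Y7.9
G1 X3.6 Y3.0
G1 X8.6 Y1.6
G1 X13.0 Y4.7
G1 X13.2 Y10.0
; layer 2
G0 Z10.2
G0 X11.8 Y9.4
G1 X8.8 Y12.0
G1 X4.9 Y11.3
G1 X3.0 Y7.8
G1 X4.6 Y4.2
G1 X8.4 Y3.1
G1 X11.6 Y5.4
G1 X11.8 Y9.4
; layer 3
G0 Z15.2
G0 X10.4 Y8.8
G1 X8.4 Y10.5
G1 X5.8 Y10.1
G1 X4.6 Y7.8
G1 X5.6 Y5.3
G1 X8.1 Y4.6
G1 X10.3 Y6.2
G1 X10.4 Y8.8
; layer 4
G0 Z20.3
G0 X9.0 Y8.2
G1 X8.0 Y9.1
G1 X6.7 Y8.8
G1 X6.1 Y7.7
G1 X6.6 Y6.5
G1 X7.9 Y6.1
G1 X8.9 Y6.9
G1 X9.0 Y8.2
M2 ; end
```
solid part
  facet normal 0.0000 0.0000 -1.0000
    outer loop
      vertex 3.1 13.8 0.0
      vertex 9.6 14.9 0.0
      vertex 14.6 10.6 0.0
    endloop
  endfacet
  facet normal 0.0000 0.0000 -1.0000
    outer loop
      vertex 0.0 8.0 0.0
      vertex 3.1 13.8 0.0
      vertex 14.6 10.6 0.0
    endloop
  endfacet
  facet normal 0.0000 0.0000 -1.0000
    outer loop
      vertex 2.6 1.9 0.0
      vertex 0.0 8.0 0.0
      vertex 14.6 10.6 0.0
    endloop
  endfacet
  facet normal 0.0000 0.0000 -1.0000
    outer loop
      vertex 8.9 0.1 0.0
      vertex 2.6 1.9 0.0
      vertex 14.6 10.6 0.0
    endloop
  endfacet
  facet normal 0.0000 0.0000 -1.0000
    outer loop
      vertex 14.3 4.0 0.0
      vertex 8.9 0.1 0.0
      vertex 14.6 10.6 0.0
    endloop
  endfacet
  facet normal 0.6296 0.7321 0.2600
    outer loop
      vertex 14.6 10.6 0.0
      vertex 9.6 14.9 0.0
      vertex 7.6 7.6 25.4
    endloop
  endfacet
  facet normal -0.1611 0.9518 0.2609
    outer loop
      vertex 9.6 14.9 0.0
      vertex 3.1 13.8 0.0
      vertex 7.6 7.6 25.4
    endloop
  endfacet
  facet normal -0.8512 0.4549 0.2618
    outer loop
      vertex 3.1 13.8 0.0
      vertex 0.0 8.0 0.0
      vertex 7.6 7.6 25.4
    endloop
  endfacet
  facet normal -0.8883 -0.3786 0.2598
    outer loop
      vertex 0.0 8.0 0.0
      vertex 2.6 1.9 0.0
      vertex 7.6 7.6 25.4
    endloop
  endfacet
  facet normal -0.2652 -0.9283 0.2605
    outer loop
      vertex 2.6 1.9 0.0
      vertex 8.9 0.1 0.0
      vertex 7.6 7.6 25.4
    endloop
  endfacet
  facet normal 0.5653 -0.7828 0.2601
    outer loop
      vertex 8.9 0.1 0.0
      vertex 14.3 4.0 0.0
      vertex 7.6 7.6 25.4
    endloop
  endfacet
  facet normal 0.9644 -0.0438 0.2606
    outer loop
      vertex 14.3 4.0 0.0
      vertex 14.6 10.6 0.0
      vertex 7.6 7.6 25.4
    endloop
  endfacet
endsolid part

The G0 Z moves step by Δz≈5.1 mm. The G1 loops shrink linearly with z, so the solid tapers from its base footprint up to z≈25.4. Closing with a flat bottom cap and the tapered top and triangulating gives 12 facets — a regular 7-sided pyramid, base circumscribed radius ≈ 7.6 mm, apex at z ≈ 25.4 mm.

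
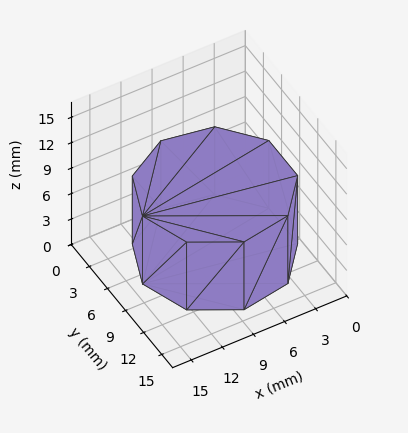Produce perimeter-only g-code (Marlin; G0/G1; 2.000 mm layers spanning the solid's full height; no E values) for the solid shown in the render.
Reading the render: the shape is a regular 9-sided prism (a cylinder approximated with 9 flat sides), circumscribed radius ≈ 7 mm, height ≈ 8 mm (dimensions read to the nearest mm from the axis ticks). For the g-code, the solid's height is divided into equal slices at the stated Δz and each level perimeter traced with G1 moves after a G0 lift.

; perimeter-only toolpath
G21 ; units = mm
G90 ; absolute positioning
G28 ; home
; layer 1
G0 Z2.000
G0 X14.000 Y7.000
G1 X12.362 Y11.500
G1 X8.216 Y13.894
G1 X3.500 Y13.062
G1 X0.422 Y9.394
G1 X0.422 Y4.606
G1 X3.500 Y0.938
G1 X8.216 Y0.106
G1 X12.362 Y2.500
G1 X14.000 Y7.000
; layer 2
G0 Z4.000
G0 X14.000 Y7.000
G1 X12.362 Y11.500
G1 X8.216 Y13.894
G1 X3.500 Y13.062
G1 X0.422 Y9.394
G1 X0.422 Y4.606
G1 X3.500 Y0.938
G1 X8.216 Y0.106
G1 X12.362 Y2.500
G1 X14.000 Y7.000
; layer 3
G0 Z6.000
G0 X14.000 Y7.000
G1 X12.362 Y11.500
G1 X8.216 Y13.894
G1 X3.500 Y13.062
G1 X0.422 Y9.394
G1 X0.422 Y4.606
G1 X3.500 Y0.938
G1 X8.216 Y0.106
G1 X12.362 Y2.500
G1 X14.000 Y7.000
; layer 4
G0 Z8.000
G0 X14.000 Y7.000
G1 X12.362 Y11.500
G1 X8.216 Y13.894
G1 X3.500 Y13.062
G1 X0.422 Y9.394
G1 X0.422 Y4.606
G1 X3.500 Y0.938
G1 X8.216 Y0.106
G1 X12.362 Y2.500
G1 X14.000 Y7.000
M2 ; end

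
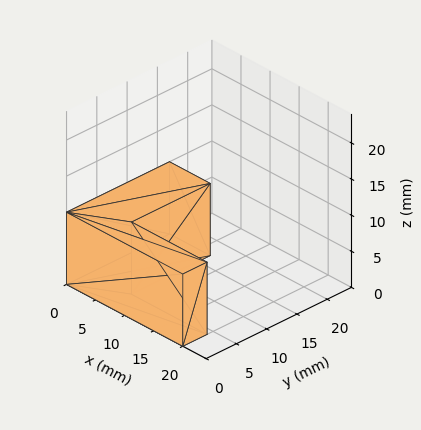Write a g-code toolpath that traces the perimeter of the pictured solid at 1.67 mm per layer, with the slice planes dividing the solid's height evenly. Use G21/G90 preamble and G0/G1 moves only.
Reading the render: the shape is an L-shaped prism: outer 20 × 17 mm, arm thicknesses ≈ 4 mm (horizontal) and 7 mm (vertical), extruded 10 mm in z (dimensions read to the nearest mm from the axis ticks). For the g-code, the solid's height is divided into equal slices at the stated Δz and each level perimeter traced with G1 moves after a G0 lift.

; perimeter-only toolpath
G21 ; units = mm
G90 ; absolute positioning
G28 ; home
; layer 1
G0 Z1.67
G0 X0.00 Y0.00
G1 X20.00 Y0.00
G1 X20.00 Y4.00
G1 X7.00 Y4.00
G1 X7.00 Y17.00
G1 X0.00 Y17.00
G1 X0.00 Y0.00
; layer 2
G0 Z3.33
G0 X0.00 Y0.00
G1 X20.00 Y0.00
G1 X20.00 Y4.00
G1 X7.00 Y4.00
G1 X7.00 Y17.00
G1 X0.00 Y17.00
G1 X0.00 Y0.00
; layer 3
G0 Z5.00
G0 X0.00 Y0.00
G1 X20.00 Y0.00
G1 X20.00 Y4.00
G1 X7.00 Y4.00
G1 X7.00 Y17.00
G1 X0.00 Y17.00
G1 X0.00 Y0.00
; layer 4
G0 Z6.67
G0 X0.00 Y0.00
G1 X20.00 Y0.00
G1 X20.00 Y4.00
G1 X7.00 Y4.00
G1 X7.00 Y17.00
G1 X0.00 Y17.00
G1 X0.00 Y0.00
; layer 5
G0 Z8.33
G0 X0.00 Y0.00
G1 X20.00 Y0.00
G1 X20.00 Y4.00
G1 X7.00 Y4.00
G1 X7.00 Y17.00
G1 X0.00 Y17.00
G1 X0.00 Y0.00
; layer 6
G0 Z10.00
G0 X0.00 Y0.00
G1 X20.00 Y0.00
G1 X20.00 Y4.00
G1 X7.00 Y4.00
G1 X7.00 Y17.00
G1 X0.00 Y17.00
G1 X0.00 Y0.00
M2 ; end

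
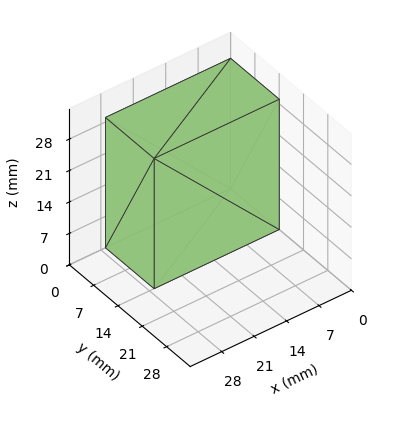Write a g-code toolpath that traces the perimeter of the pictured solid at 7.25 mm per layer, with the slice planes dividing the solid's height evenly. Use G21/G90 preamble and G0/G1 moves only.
Reading the render: the shape is a rectangular box, roughly 27 × 14 mm footprint and 29 mm tall (dimensions read to the nearest mm from the axis ticks). For the g-code, the solid's height is divided into equal slices at the stated Δz and each level perimeter traced with G1 moves after a G0 lift.

; perimeter-only toolpath
G21 ; units = mm
G90 ; absolute positioning
G28 ; home
; layer 1
G0 Z7.25
G0 X0.00 Y0.00
G1 X27.00 Y0.00
G1 X27.00 Y14.00
G1 X0.00 Y14.00
G1 X0.00 Y0.00
; layer 2
G0 Z14.50
G0 X0.00 Y0.00
G1 X27.00 Y0.00
G1 X27.00 Y14.00
G1 X0.00 Y14.00
G1 X0.00 Y0.00
; layer 3
G0 Z21.75
G0 X0.00 Y0.00
G1 X27.00 Y0.00
G1 X27.00 Y14.00
G1 X0.00 Y14.00
G1 X0.00 Y0.00
; layer 4
G0 Z29.00
G0 X0.00 Y0.00
G1 X27.00 Y0.00
G1 X27.00 Y14.00
G1 X0.00 Y14.00
G1 X0.00 Y0.00
M2 ; end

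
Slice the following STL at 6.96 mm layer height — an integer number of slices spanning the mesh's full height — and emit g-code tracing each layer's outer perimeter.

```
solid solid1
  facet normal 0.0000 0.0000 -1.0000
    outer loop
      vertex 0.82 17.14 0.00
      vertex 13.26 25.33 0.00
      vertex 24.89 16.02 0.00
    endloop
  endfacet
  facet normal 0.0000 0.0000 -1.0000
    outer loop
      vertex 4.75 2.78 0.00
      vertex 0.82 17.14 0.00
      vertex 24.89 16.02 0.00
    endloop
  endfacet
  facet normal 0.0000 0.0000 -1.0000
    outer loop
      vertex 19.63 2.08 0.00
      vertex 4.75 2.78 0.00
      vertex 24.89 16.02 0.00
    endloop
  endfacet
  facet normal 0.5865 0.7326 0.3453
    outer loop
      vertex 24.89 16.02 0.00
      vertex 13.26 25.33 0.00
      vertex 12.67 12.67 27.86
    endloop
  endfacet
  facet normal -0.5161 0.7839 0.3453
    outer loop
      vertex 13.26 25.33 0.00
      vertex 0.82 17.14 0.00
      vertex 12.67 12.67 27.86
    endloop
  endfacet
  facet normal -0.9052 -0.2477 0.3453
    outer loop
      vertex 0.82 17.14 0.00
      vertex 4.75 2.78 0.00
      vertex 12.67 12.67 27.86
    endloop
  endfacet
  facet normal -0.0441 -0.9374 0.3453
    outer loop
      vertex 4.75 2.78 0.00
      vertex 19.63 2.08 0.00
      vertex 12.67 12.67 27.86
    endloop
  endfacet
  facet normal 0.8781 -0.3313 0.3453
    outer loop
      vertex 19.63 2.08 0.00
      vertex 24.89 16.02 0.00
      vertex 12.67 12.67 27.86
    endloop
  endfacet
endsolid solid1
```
; perimeter-only toolpath
G21 ; units = mm
G90 ; absolute positioning
G28 ; home
; layer 1
G0 Z6.96
G0 X21.84 Y15.18
G1 X13.11 Y22.16
G1 X3.78 Y16.02
G1 X6.73 Y5.25
G1 X17.89 Y4.73
G1 X21.84 Y15.18
; layer 2
G0 Z13.93
G0 X18.78 Y14.34
G1 X12.96 Y19.00
G1 X6.75 Y14.91
G1 X8.71 Y7.72
G1 X16.15 Y7.38
G1 X18.78 Y14.34
; layer 3
G0 Z20.89
G0 X15.72 Y13.51
G1 X12.82 Y15.83
G1 X9.71 Y13.79
G1 X10.69 Y10.20
G1 X14.41 Y10.02
G1 X15.72 Y13.51
M2 ; end

The solid is a regular 5-sided pyramid, base circumscribed radius ≈ 12.7 mm, apex at z ≈ 27.9 mm. Slicing at Δz = 6.96 mm — 4 equal slices spanning the solid's height, so layer i sits at z = i·h/4 — gives 3 non-empty perimeters. Each is a 5-segment closed polygon; G0 lifts to the layer z and rapids to the start vertex, then G1 traces the edges. The cross-section shrinks linearly with z (the slice at the apex is degenerate and omitted).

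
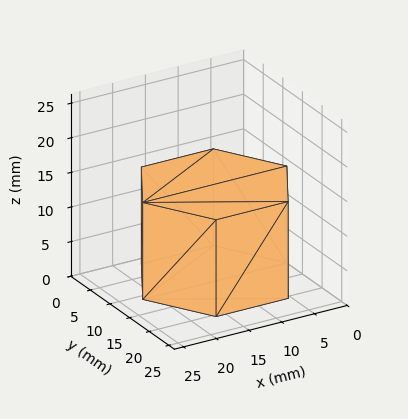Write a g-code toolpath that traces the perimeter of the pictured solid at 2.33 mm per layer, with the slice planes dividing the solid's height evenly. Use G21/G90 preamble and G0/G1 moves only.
Reading the render: the shape is a regular 6-sided prism (a cylinder approximated with 6 flat sides), circumscribed radius ≈ 11 mm, height ≈ 14 mm (dimensions read to the nearest mm from the axis ticks). For the g-code, the solid's height is divided into equal slices at the stated Δz and each level perimeter traced with G1 moves after a G0 lift.

; perimeter-only toolpath
G21 ; units = mm
G90 ; absolute positioning
G28 ; home
; layer 1
G0 Z2.33
G0 X22.00 Y11.00
G1 X16.50 Y20.53
G1 X5.50 Y20.53
G1 X0.00 Y11.00
G1 X5.50 Y1.47
G1 X16.50 Y1.47
G1 X22.00 Y11.00
; layer 2
G0 Z4.67
G0 X22.00 Y11.00
G1 X16.50 Y20.53
G1 X5.50 Y20.53
G1 X0.00 Y11.00
G1 X5.50 Y1.47
G1 X16.50 Y1.47
G1 X22.00 Y11.00
; layer 3
G0 Z7.00
G0 X22.00 Y11.00
G1 X16.50 Y20.53
G1 X5.50 Y20.53
G1 X0.00 Y11.00
G1 X5.50 Y1.47
G1 X16.50 Y1.47
G1 X22.00 Y11.00
; layer 4
G0 Z9.33
G0 X22.00 Y11.00
G1 X16.50 Y20.53
G1 X5.50 Y20.53
G1 X0.00 Y11.00
G1 X5.50 Y1.47
G1 X16.50 Y1.47
G1 X22.00 Y11.00
; layer 5
G0 Z11.67
G0 X22.00 Y11.00
G1 X16.50 Y20.53
G1 X5.50 Y20.53
G1 X0.00 Y11.00
G1 X5.50 Y1.47
G1 X16.50 Y1.47
G1 X22.00 Y11.00
; layer 6
G0 Z14.00
G0 X22.00 Y11.00
G1 X16.50 Y20.53
G1 X5.50 Y20.53
G1 X0.00 Y11.00
G1 X5.50 Y1.47
G1 X16.50 Y1.47
G1 X22.00 Y11.00
M2 ; end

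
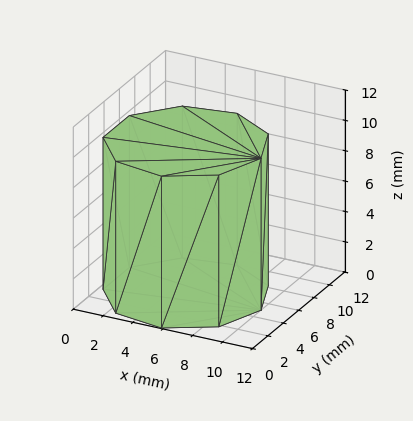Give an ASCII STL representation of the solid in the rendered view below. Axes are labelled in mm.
Reading the render: the shape is a regular 9-sided prism (a cylinder approximated with 9 flat sides), circumscribed radius ≈ 5 mm, height ≈ 10 mm (dimensions read to the nearest mm from the axis ticks). For the STL, each face is triangulated and given an outward normal.

solid part
  facet normal 0.0000 0.0000 -1.0000
    outer loop
      vertex 5.868 9.924 0.000
      vertex 8.830 8.214 0.000
      vertex 10.000 5.000 0.000
    endloop
  endfacet
  facet normal 0.0000 0.0000 -1.0000
    outer loop
      vertex 2.500 9.330 0.000
      vertex 5.868 9.924 0.000
      vertex 10.000 5.000 0.000
    endloop
  endfacet
  facet normal 0.0000 0.0000 -1.0000
    outer loop
      vertex 0.302 6.710 0.000
      vertex 2.500 9.330 0.000
      vertex 10.000 5.000 0.000
    endloop
  endfacet
  facet normal 0.0000 0.0000 -1.0000
    outer loop
      vertex 0.302 3.290 0.000
      vertex 0.302 6.710 0.000
      vertex 10.000 5.000 0.000
    endloop
  endfacet
  facet normal 0.0000 0.0000 -1.0000
    outer loop
      vertex 2.500 0.670 0.000
      vertex 0.302 3.290 0.000
      vertex 10.000 5.000 0.000
    endloop
  endfacet
  facet normal 0.0000 0.0000 -1.0000
    outer loop
      vertex 5.868 0.076 0.000
      vertex 2.500 0.670 0.000
      vertex 10.000 5.000 0.000
    endloop
  endfacet
  facet normal 0.0000 0.0000 -1.0000
    outer loop
      vertex 8.830 1.786 0.000
      vertex 5.868 0.076 0.000
      vertex 10.000 5.000 0.000
    endloop
  endfacet
  facet normal 0.0000 0.0000 1.0000
    outer loop
      vertex 10.000 5.000 10.000
      vertex 8.830 8.214 10.000
      vertex 5.868 9.924 10.000
    endloop
  endfacet
  facet normal 0.0000 0.0000 1.0000
    outer loop
      vertex 10.000 5.000 10.000
      vertex 5.868 9.924 10.000
      vertex 2.500 9.330 10.000
    endloop
  endfacet
  facet normal 0.0000 0.0000 1.0000
    outer loop
      vertex 10.000 5.000 10.000
      vertex 2.500 9.330 10.000
      vertex 0.302 6.710 10.000
    endloop
  endfacet
  facet normal 0.0000 0.0000 1.0000
    outer loop
      vertex 10.000 5.000 10.000
      vertex 0.302 6.710 10.000
      vertex 0.302 3.290 10.000
    endloop
  endfacet
  facet normal 0.0000 0.0000 1.0000
    outer loop
      vertex 10.000 5.000 10.000
      vertex 0.302 3.290 10.000
      vertex 2.500 0.670 10.000
    endloop
  endfacet
  facet normal 0.0000 0.0000 1.0000
    outer loop
      vertex 10.000 5.000 10.000
      vertex 2.500 0.670 10.000
      vertex 5.868 0.076 10.000
    endloop
  endfacet
  facet normal 0.0000 0.0000 1.0000
    outer loop
      vertex 10.000 5.000 10.000
      vertex 5.868 0.076 10.000
      vertex 8.830 1.786 10.000
    endloop
  endfacet
  facet normal 0.9397 0.3421 0.0000
    outer loop
      vertex 10.000 5.000 0.000
      vertex 8.830 8.214 0.000
      vertex 8.830 8.214 10.000
    endloop
  endfacet
  facet normal 0.9397 0.3421 0.0000
    outer loop
      vertex 10.000 5.000 0.000
      vertex 8.830 8.214 10.000
      vertex 10.000 5.000 10.000
    endloop
  endfacet
  facet normal 0.5000 0.8660 0.0000
    outer loop
      vertex 8.830 8.214 0.000
      vertex 5.868 9.924 0.000
      vertex 5.868 9.924 10.000
    endloop
  endfacet
  facet normal 0.5000 0.8660 0.0000
    outer loop
      vertex 8.830 8.214 0.000
      vertex 5.868 9.924 10.000
      vertex 8.830 8.214 10.000
    endloop
  endfacet
  facet normal -0.1737 0.9848 0.0000
    outer loop
      vertex 5.868 9.924 0.000
      vertex 2.500 9.330 0.000
      vertex 2.500 9.330 10.000
    endloop
  endfacet
  facet normal -0.1737 0.9848 0.0000
    outer loop
      vertex 5.868 9.924 0.000
      vertex 2.500 9.330 10.000
      vertex 5.868 9.924 10.000
    endloop
  endfacet
  facet normal -0.7661 0.6427 0.0000
    outer loop
      vertex 2.500 9.330 0.000
      vertex 0.302 6.710 0.000
      vertex 0.302 6.710 10.000
    endloop
  endfacet
  facet normal -0.7661 0.6427 0.0000
    outer loop
      vertex 2.500 9.330 0.000
      vertex 0.302 6.710 10.000
      vertex 2.500 9.330 10.000
    endloop
  endfacet
  facet normal -1.0000 0.0000 0.0000
    outer loop
      vertex 0.302 6.710 0.000
      vertex 0.302 3.290 0.000
      vertex 0.302 3.290 10.000
    endloop
  endfacet
  facet normal -1.0000 0.0000 0.0000
    outer loop
      vertex 0.302 6.710 0.000
      vertex 0.302 3.290 10.000
      vertex 0.302 6.710 10.000
    endloop
  endfacet
  facet normal -0.7661 -0.6427 0.0000
    outer loop
      vertex 0.302 3.290 0.000
      vertex 2.500 0.670 0.000
      vertex 2.500 0.670 10.000
    endloop
  endfacet
  facet normal -0.7661 -0.6427 0.0000
    outer loop
      vertex 0.302 3.290 0.000
      vertex 2.500 0.670 10.000
      vertex 0.302 3.290 10.000
    endloop
  endfacet
  facet normal -0.1737 -0.9848 0.0000
    outer loop
      vertex 2.500 0.670 0.000
      vertex 5.868 0.076 0.000
      vertex 5.868 0.076 10.000
    endloop
  endfacet
  facet normal -0.1737 -0.9848 0.0000
    outer loop
      vertex 2.500 0.670 0.000
      vertex 5.868 0.076 10.000
      vertex 2.500 0.670 10.000
    endloop
  endfacet
  facet normal 0.5000 -0.8660 0.0000
    outer loop
      vertex 5.868 0.076 0.000
      vertex 8.830 1.786 0.000
      vertex 8.830 1.786 10.000
    endloop
  endfacet
  facet normal 0.5000 -0.8660 0.0000
    outer loop
      vertex 5.868 0.076 0.000
      vertex 8.830 1.786 10.000
      vertex 5.868 0.076 10.000
    endloop
  endfacet
  facet normal 0.9397 -0.3421 0.0000
    outer loop
      vertex 8.830 1.786 0.000
      vertex 10.000 5.000 0.000
      vertex 10.000 5.000 10.000
    endloop
  endfacet
  facet normal 0.9397 -0.3421 0.0000
    outer loop
      vertex 8.830 1.786 0.000
      vertex 10.000 5.000 10.000
      vertex 8.830 1.786 10.000
    endloop
  endfacet
endsolid part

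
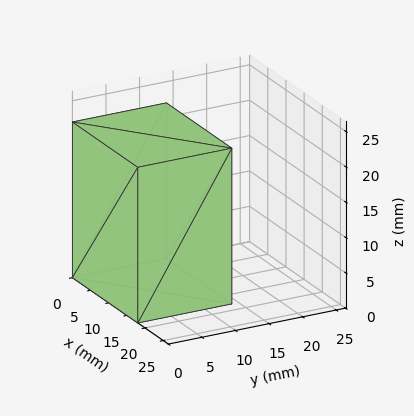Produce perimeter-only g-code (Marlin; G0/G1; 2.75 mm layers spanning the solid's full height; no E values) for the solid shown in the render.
Reading the render: the shape is a rectangular box, roughly 18 × 14 mm footprint and 22 mm tall (dimensions read to the nearest mm from the axis ticks). For the g-code, the solid's height is divided into equal slices at the stated Δz and each level perimeter traced with G1 moves after a G0 lift.

; perimeter-only toolpath
G21 ; units = mm
G90 ; absolute positioning
G28 ; home
; layer 1
G0 Z2.75
G0 X0.00 Y0.00
G1 X18.00 Y0.00
G1 X18.00 Y14.00
G1 X0.00 Y14.00
G1 X0.00 Y0.00
; layer 2
G0 Z5.50
G0 X0.00 Y0.00
G1 X18.00 Y0.00
G1 X18.00 Y14.00
G1 X0.00 Y14.00
G1 X0.00 Y0.00
; layer 3
G0 Z8.25
G0 X0.00 Y0.00
G1 X18.00 Y0.00
G1 X18.00 Y14.00
G1 X0.00 Y14.00
G1 X0.00 Y0.00
; layer 4
G0 Z11.00
G0 X0.00 Y0.00
G1 X18.00 Y0.00
G1 X18.00 Y14.00
G1 X0.00 Y14.00
G1 X0.00 Y0.00
; layer 5
G0 Z13.75
G0 X0.00 Y0.00
G1 X18.00 Y0.00
G1 X18.00 Y14.00
G1 X0.00 Y14.00
G1 X0.00 Y0.00
; layer 6
G0 Z16.50
G0 X0.00 Y0.00
G1 X18.00 Y0.00
G1 X18.00 Y14.00
G1 X0.00 Y14.00
G1 X0.00 Y0.00
; layer 7
G0 Z19.25
G0 X0.00 Y0.00
G1 X18.00 Y0.00
G1 X18.00 Y14.00
G1 X0.00 Y14.00
G1 X0.00 Y0.00
; layer 8
G0 Z22.00
G0 X0.00 Y0.00
G1 X18.00 Y0.00
G1 X18.00 Y14.00
G1 X0.00 Y14.00
G1 X0.00 Y0.00
M2 ; end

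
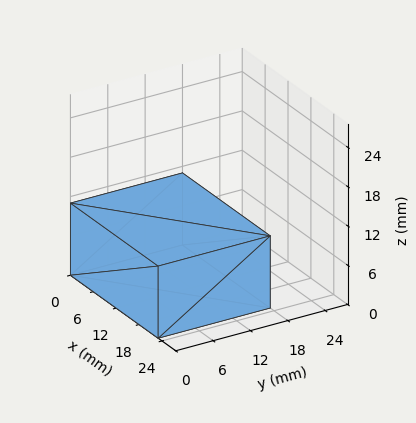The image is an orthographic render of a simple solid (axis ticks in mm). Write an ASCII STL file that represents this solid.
Reading the render: the shape is a rectangular box, roughly 23 × 18 mm footprint and 11 mm tall (dimensions read to the nearest mm from the axis ticks). For the STL, each face is triangulated and given an outward normal.

solid part
  facet normal 0.0000 0.0000 -1.0000
    outer loop
      vertex 23.0 18.0 0.0
      vertex 23.0 0.0 0.0
      vertex 0.0 0.0 0.0
    endloop
  endfacet
  facet normal 0.0000 0.0000 -1.0000
    outer loop
      vertex 0.0 18.0 0.0
      vertex 23.0 18.0 0.0
      vertex 0.0 0.0 0.0
    endloop
  endfacet
  facet normal 0.0000 0.0000 1.0000
    outer loop
      vertex 0.0 0.0 11.0
      vertex 23.0 0.0 11.0
      vertex 23.0 18.0 11.0
    endloop
  endfacet
  facet normal 0.0000 0.0000 1.0000
    outer loop
      vertex 0.0 0.0 11.0
      vertex 23.0 18.0 11.0
      vertex 0.0 18.0 11.0
    endloop
  endfacet
  facet normal 0.0000 -1.0000 0.0000
    outer loop
      vertex 0.0 0.0 0.0
      vertex 23.0 0.0 0.0
      vertex 23.0 0.0 11.0
    endloop
  endfacet
  facet normal 0.0000 -1.0000 0.0000
    outer loop
      vertex 0.0 0.0 0.0
      vertex 23.0 0.0 11.0
      vertex 0.0 0.0 11.0
    endloop
  endfacet
  facet normal 0.0000 1.0000 0.0000
    outer loop
      vertex 23.0 18.0 11.0
      vertex 23.0 18.0 0.0
      vertex 0.0 18.0 0.0
    endloop
  endfacet
  facet normal 0.0000 1.0000 0.0000
    outer loop
      vertex 0.0 18.0 11.0
      vertex 23.0 18.0 11.0
      vertex 0.0 18.0 0.0
    endloop
  endfacet
  facet normal -1.0000 0.0000 0.0000
    outer loop
      vertex 0.0 18.0 11.0
      vertex 0.0 18.0 0.0
      vertex 0.0 0.0 0.0
    endloop
  endfacet
  facet normal -1.0000 0.0000 0.0000
    outer loop
      vertex 0.0 0.0 11.0
      vertex 0.0 18.0 11.0
      vertex 0.0 0.0 0.0
    endloop
  endfacet
  facet normal 1.0000 0.0000 0.0000
    outer loop
      vertex 23.0 0.0 0.0
      vertex 23.0 18.0 0.0
      vertex 23.0 18.0 11.0
    endloop
  endfacet
  facet normal 1.0000 0.0000 0.0000
    outer loop
      vertex 23.0 0.0 0.0
      vertex 23.0 18.0 11.0
      vertex 23.0 0.0 11.0
    endloop
  endfacet
endsolid part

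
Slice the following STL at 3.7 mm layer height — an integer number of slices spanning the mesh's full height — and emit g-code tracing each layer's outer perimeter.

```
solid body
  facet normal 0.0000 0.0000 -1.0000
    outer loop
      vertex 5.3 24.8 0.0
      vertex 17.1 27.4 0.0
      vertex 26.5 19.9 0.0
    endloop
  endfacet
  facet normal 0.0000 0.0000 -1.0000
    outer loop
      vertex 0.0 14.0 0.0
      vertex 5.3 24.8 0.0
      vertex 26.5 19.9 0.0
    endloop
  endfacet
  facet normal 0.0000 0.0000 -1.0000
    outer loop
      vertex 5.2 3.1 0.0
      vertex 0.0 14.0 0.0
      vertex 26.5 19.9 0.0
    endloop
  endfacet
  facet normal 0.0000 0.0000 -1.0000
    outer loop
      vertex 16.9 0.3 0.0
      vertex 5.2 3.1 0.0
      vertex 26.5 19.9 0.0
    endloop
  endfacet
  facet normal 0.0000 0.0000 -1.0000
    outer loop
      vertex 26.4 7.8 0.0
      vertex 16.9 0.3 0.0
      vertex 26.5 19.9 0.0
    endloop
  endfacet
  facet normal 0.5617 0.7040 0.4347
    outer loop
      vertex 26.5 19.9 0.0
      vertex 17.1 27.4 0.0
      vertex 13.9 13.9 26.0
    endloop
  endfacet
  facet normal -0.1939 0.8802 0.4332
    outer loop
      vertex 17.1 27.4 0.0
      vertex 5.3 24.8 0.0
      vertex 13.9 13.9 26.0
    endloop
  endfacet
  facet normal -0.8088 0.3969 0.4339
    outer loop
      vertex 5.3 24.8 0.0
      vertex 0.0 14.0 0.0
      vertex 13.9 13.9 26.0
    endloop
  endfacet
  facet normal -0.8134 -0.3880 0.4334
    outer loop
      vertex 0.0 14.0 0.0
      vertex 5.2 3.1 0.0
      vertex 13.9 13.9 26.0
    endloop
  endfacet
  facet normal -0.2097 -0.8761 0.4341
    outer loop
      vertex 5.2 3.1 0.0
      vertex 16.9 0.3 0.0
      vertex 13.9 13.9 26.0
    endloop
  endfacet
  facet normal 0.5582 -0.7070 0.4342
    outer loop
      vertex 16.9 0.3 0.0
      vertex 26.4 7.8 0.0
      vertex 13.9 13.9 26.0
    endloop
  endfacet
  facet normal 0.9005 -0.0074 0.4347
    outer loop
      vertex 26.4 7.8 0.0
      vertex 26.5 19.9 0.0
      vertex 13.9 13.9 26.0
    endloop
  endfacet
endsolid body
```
; perimeter-only toolpath
G21 ; units = mm
G90 ; absolute positioning
G28 ; home
; layer 1
G0 Z3.7
G0 X24.7 Y19.0
G1 X16.6 Y25.5
G1 X6.5 Y23.2
G1 X2.0 Y14.0
G1 X6.4 Y4.6
G1 X16.5 Y2.2
G1 X24.6 Y8.7
G1 X24.7 Y19.0
; layer 2
G0 Z7.4
G0 X22.9 Y18.2
G1 X16.2 Y23.5
G1 X7.8 Y21.7
G1 X4.0 Y14.0
G1 X7.7 Y6.2
G1 X16.0 Y4.2
G1 X22.8 Y9.5
G1 X22.9 Y18.2
; layer 3
G0 Z11.1
G0 X21.1 Y17.3
G1 X15.7 Y21.6
G1 X9.0 Y20.1
G1 X6.0 Y14.0
G1 X8.9 Y7.7
G1 X15.6 Y6.1
G1 X21.0 Y10.4
G1 X21.1 Y17.3
; layer 4
G0 Z14.9
G0 X19.3 Y16.5
G1 X15.3 Y19.7
G1 X10.2 Y18.6
G1 X7.9 Y13.9
G1 X10.2 Y9.3
G1 X15.2 Y8.1
G1 X19.3 Y11.3
G1 X19.3 Y16.5
; layer 5
G0 Z18.6
G0 X17.5 Y15.6
G1 X14.8 Y17.8
G1 X11.4 Y17.0
G1 X9.9 Y13.9
G1 X11.4 Y10.8
G1 X14.8 Y10.0
G1 X17.5 Y12.2
G1 X17.5 Y15.6
; layer 6
G0 Z22.3
G0 X15.7 Y14.8
G1 X14.4 Y15.8
G1 X12.7 Y15.5
G1 X11.9 Y13.9
G1 X12.7 Y12.4
G1 X14.3 Y12.0
G1 X15.7 Y13.0
G1 X15.7 Y14.8
M2 ; end

The solid is a regular 7-sided pyramid, base circumscribed radius ≈ 13.9 mm, apex at z ≈ 26 mm. Slicing at Δz = 3.7 mm — 7 equal slices spanning the solid's height, so layer i sits at z = i·h/7 — gives 6 non-empty perimeters. Each is a 7-segment closed polygon; G0 lifts to the layer z and rapids to the start vertex, then G1 traces the edges. The cross-section shrinks linearly with z (the slice at the apex is degenerate and omitted).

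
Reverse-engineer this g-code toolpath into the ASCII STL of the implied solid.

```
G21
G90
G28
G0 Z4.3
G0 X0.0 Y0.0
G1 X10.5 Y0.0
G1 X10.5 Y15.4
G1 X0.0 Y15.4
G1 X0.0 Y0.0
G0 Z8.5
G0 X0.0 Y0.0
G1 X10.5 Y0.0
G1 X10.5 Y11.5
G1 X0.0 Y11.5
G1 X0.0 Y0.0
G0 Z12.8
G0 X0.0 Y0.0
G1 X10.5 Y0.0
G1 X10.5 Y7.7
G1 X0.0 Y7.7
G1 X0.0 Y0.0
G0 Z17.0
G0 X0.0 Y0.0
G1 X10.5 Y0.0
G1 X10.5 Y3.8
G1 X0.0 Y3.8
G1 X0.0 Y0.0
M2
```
solid part
  facet normal 0.0000 0.0000 -1.0000
    outer loop
      vertex 10.5 19.2 0.0
      vertex 10.5 0.0 0.0
      vertex 0.0 0.0 0.0
    endloop
  endfacet
  facet normal 0.0000 0.0000 -1.0000
    outer loop
      vertex 0.0 19.2 0.0
      vertex 10.5 19.2 0.0
      vertex 0.0 0.0 0.0
    endloop
  endfacet
  facet normal 0.0000 -1.0000 0.0000
    outer loop
      vertex 0.0 0.0 0.0
      vertex 10.5 0.0 0.0
      vertex 10.5 0.0 21.3
    endloop
  endfacet
  facet normal 0.0000 -1.0000 0.0000
    outer loop
      vertex 0.0 0.0 0.0
      vertex 10.5 0.0 21.3
      vertex 0.0 0.0 21.3
    endloop
  endfacet
  facet normal 0.0000 0.7428 0.6695
    outer loop
      vertex 0.0 0.0 21.3
      vertex 10.5 0.0 21.3
      vertex 10.5 19.2 0.0
    endloop
  endfacet
  facet normal 0.0000 0.7428 0.6695
    outer loop
      vertex 0.0 0.0 21.3
      vertex 10.5 19.2 0.0
      vertex 0.0 19.2 0.0
    endloop
  endfacet
  facet normal -1.0000 0.0000 0.0000
    outer loop
      vertex 0.0 0.0 21.3
      vertex 0.0 19.2 0.0
      vertex 0.0 0.0 0.0
    endloop
  endfacet
  facet normal 1.0000 0.0000 0.0000
    outer loop
      vertex 10.5 0.0 0.0
      vertex 10.5 19.2 0.0
      vertex 10.5 0.0 21.3
    endloop
  endfacet
endsolid part

The G0 Z moves step by Δz≈4.3 mm. The G1 loops shrink linearly with z, so the solid tapers from its base footprint up to z≈21.3. Closing with a flat bottom cap and the tapered top and triangulating gives 8 facets — a wedge (ramp): 10.5 × 19.2 mm base, rising to 21.3 mm along the y=0 edge and sloping linearly to z=0 at y=19.2.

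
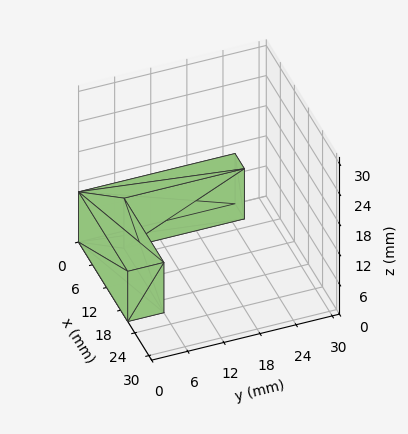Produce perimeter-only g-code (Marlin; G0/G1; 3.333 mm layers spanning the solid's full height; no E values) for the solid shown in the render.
Reading the render: the shape is an L-shaped prism: outer 21 × 26 mm, arm thicknesses ≈ 6 mm (horizontal) and 4 mm (vertical), extruded 10 mm in z (dimensions read to the nearest mm from the axis ticks). For the g-code, the solid's height is divided into equal slices at the stated Δz and each level perimeter traced with G1 moves after a G0 lift.

; perimeter-only toolpath
G21 ; units = mm
G90 ; absolute positioning
G28 ; home
; layer 1
G0 Z3.333
G0 X0.000 Y0.000
G1 X21.000 Y0.000
G1 X21.000 Y6.000
G1 X4.000 Y6.000
G1 X4.000 Y26.000
G1 X0.000 Y26.000
G1 X0.000 Y0.000
; layer 2
G0 Z6.667
G0 X0.000 Y0.000
G1 X21.000 Y0.000
G1 X21.000 Y6.000
G1 X4.000 Y6.000
G1 X4.000 Y26.000
G1 X0.000 Y26.000
G1 X0.000 Y0.000
; layer 3
G0 Z10.000
G0 X0.000 Y0.000
G1 X21.000 Y0.000
G1 X21.000 Y6.000
G1 X4.000 Y6.000
G1 X4.000 Y26.000
G1 X0.000 Y26.000
G1 X0.000 Y0.000
M2 ; end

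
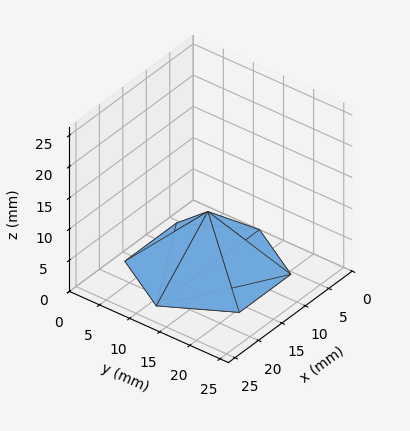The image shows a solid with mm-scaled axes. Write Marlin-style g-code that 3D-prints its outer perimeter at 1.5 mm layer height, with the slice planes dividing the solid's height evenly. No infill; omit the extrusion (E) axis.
Reading the render: the shape is a regular 6-sided pyramid, base circumscribed radius ≈ 11 mm, apex at z ≈ 9 mm (dimensions read to the nearest mm from the axis ticks). For the g-code, the solid's height is divided into equal slices at the stated Δz and each level perimeter traced with G1 moves after a G0 lift.

; perimeter-only toolpath
G21 ; units = mm
G90 ; absolute positioning
G28 ; home
; layer 1
G0 Z1.5
G0 X20.2 Y11.0
G1 X15.6 Y18.9
G1 X6.4 Y18.9
G1 X1.8 Y11.0
G1 X6.4 Y3.1
G1 X15.6 Y3.1
G1 X20.2 Y11.0
; layer 2
G0 Z3.0
G0 X18.3 Y11.0
G1 X14.7 Y17.3
G1 X7.3 Y17.3
G1 X3.7 Y11.0
G1 X7.3 Y4.7
G1 X14.7 Y4.7
G1 X18.3 Y11.0
; layer 3
G0 Z4.5
G0 X16.5 Y11.0
G1 X13.8 Y15.8
G1 X8.2 Y15.8
G1 X5.5 Y11.0
G1 X8.2 Y6.2
G1 X13.8 Y6.2
G1 X16.5 Y11.0
; layer 4
G0 Z6.0
G0 X14.7 Y11.0
G1 X12.8 Y14.2
G1 X9.2 Y14.2
G1 X7.3 Y11.0
G1 X9.2 Y7.8
G1 X12.8 Y7.8
G1 X14.7 Y11.0
; layer 5
G0 Z7.5
G0 X12.8 Y11.0
G1 X11.9 Y12.6
G1 X10.1 Y12.6
G1 X9.2 Y11.0
G1 X10.1 Y9.4
G1 X11.9 Y9.4
G1 X12.8 Y11.0
M2 ; end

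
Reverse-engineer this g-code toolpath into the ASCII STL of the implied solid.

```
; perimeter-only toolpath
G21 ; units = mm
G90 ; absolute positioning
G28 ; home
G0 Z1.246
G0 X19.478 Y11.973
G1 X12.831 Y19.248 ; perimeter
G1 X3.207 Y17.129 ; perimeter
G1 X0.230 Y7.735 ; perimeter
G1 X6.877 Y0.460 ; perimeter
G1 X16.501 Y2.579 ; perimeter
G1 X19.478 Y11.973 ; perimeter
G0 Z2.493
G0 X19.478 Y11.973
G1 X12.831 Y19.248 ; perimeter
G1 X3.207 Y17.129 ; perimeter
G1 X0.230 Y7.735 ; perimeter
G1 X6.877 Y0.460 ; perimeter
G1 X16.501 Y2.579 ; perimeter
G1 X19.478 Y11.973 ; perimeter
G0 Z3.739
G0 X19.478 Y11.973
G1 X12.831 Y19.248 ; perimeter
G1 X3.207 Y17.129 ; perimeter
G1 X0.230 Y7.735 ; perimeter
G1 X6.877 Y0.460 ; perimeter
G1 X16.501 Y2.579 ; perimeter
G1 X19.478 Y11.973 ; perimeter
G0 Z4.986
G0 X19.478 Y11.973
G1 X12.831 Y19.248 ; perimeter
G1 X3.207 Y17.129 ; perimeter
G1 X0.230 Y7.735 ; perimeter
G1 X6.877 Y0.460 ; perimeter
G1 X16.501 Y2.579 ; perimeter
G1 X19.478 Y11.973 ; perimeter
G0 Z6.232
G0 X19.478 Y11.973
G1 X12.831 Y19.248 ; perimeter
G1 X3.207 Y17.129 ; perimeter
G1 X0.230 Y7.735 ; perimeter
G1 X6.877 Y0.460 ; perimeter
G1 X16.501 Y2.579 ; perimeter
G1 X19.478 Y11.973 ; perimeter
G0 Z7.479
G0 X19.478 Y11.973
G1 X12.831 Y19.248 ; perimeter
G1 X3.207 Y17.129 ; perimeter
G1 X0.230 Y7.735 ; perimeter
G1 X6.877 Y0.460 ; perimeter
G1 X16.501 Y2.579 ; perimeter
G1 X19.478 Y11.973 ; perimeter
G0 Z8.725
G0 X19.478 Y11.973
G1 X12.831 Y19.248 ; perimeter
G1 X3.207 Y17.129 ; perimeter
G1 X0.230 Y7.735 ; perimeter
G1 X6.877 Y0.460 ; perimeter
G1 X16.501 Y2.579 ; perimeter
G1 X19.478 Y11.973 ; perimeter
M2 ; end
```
solid part
  facet normal 0.0000 0.0000 -1.0000
    outer loop
      vertex 3.207 17.129 0.000
      vertex 12.831 19.248 0.000
      vertex 19.478 11.973 0.000
    endloop
  endfacet
  facet normal 0.0000 0.0000 -1.0000
    outer loop
      vertex 0.230 7.735 0.000
      vertex 3.207 17.129 0.000
      vertex 19.478 11.973 0.000
    endloop
  endfacet
  facet normal 0.0000 0.0000 -1.0000
    outer loop
      vertex 6.877 0.460 0.000
      vertex 0.230 7.735 0.000
      vertex 19.478 11.973 0.000
    endloop
  endfacet
  facet normal 0.0000 0.0000 -1.0000
    outer loop
      vertex 16.501 2.579 0.000
      vertex 6.877 0.460 0.000
      vertex 19.478 11.973 0.000
    endloop
  endfacet
  facet normal 0.0000 0.0000 1.0000
    outer loop
      vertex 19.478 11.973 8.725
      vertex 12.831 19.248 8.725
      vertex 3.207 17.129 8.725
    endloop
  endfacet
  facet normal 0.0000 0.0000 1.0000
    outer loop
      vertex 19.478 11.973 8.725
      vertex 3.207 17.129 8.725
      vertex 0.230 7.735 8.725
    endloop
  endfacet
  facet normal 0.0000 0.0000 1.0000
    outer loop
      vertex 19.478 11.973 8.725
      vertex 0.230 7.735 8.725
      vertex 6.877 0.460 8.725
    endloop
  endfacet
  facet normal 0.0000 0.0000 1.0000
    outer loop
      vertex 19.478 11.973 8.725
      vertex 6.877 0.460 8.725
      vertex 16.501 2.579 8.725
    endloop
  endfacet
  facet normal 0.7383 0.6745 0.0000
    outer loop
      vertex 19.478 11.973 0.000
      vertex 12.831 19.248 0.000
      vertex 12.831 19.248 8.725
    endloop
  endfacet
  facet normal 0.7383 0.6745 0.0000
    outer loop
      vertex 19.478 11.973 0.000
      vertex 12.831 19.248 8.725
      vertex 19.478 11.973 8.725
    endloop
  endfacet
  facet normal -0.2150 0.9766 0.0000
    outer loop
      vertex 12.831 19.248 0.000
      vertex 3.207 17.129 0.000
      vertex 3.207 17.129 8.725
    endloop
  endfacet
  facet normal -0.2150 0.9766 0.0000
    outer loop
      vertex 12.831 19.248 0.000
      vertex 3.207 17.129 8.725
      vertex 12.831 19.248 8.725
    endloop
  endfacet
  facet normal -0.9533 0.3021 0.0000
    outer loop
      vertex 3.207 17.129 0.000
      vertex 0.230 7.735 0.000
      vertex 0.230 7.735 8.725
    endloop
  endfacet
  facet normal -0.9533 0.3021 0.0000
    outer loop
      vertex 3.207 17.129 0.000
      vertex 0.230 7.735 8.725
      vertex 3.207 17.129 8.725
    endloop
  endfacet
  facet normal -0.7383 -0.6745 0.0000
    outer loop
      vertex 0.230 7.735 0.000
      vertex 6.877 0.460 0.000
      vertex 6.877 0.460 8.725
    endloop
  endfacet
  facet normal -0.7383 -0.6745 0.0000
    outer loop
      vertex 0.230 7.735 0.000
      vertex 6.877 0.460 8.725
      vertex 0.230 7.735 8.725
    endloop
  endfacet
  facet normal 0.2150 -0.9766 0.0000
    outer loop
      vertex 6.877 0.460 0.000
      vertex 16.501 2.579 0.000
      vertex 16.501 2.579 8.725
    endloop
  endfacet
  facet normal 0.2150 -0.9766 0.0000
    outer loop
      vertex 6.877 0.460 0.000
      vertex 16.501 2.579 8.725
      vertex 6.877 0.460 8.725
    endloop
  endfacet
  facet normal 0.9533 -0.3021 0.0000
    outer loop
      vertex 16.501 2.579 0.000
      vertex 19.478 11.973 0.000
      vertex 19.478 11.973 8.725
    endloop
  endfacet
  facet normal 0.9533 -0.3021 0.0000
    outer loop
      vertex 16.501 2.579 0.000
      vertex 19.478 11.973 8.725
      vertex 16.501 2.579 8.725
    endloop
  endfacet
endsolid part

The G0 Z moves step by Δz≈1.246 mm. Every layer's G1 loop is the same polygon, so the solid is a straight extrusion of it from z=0 to z≈8.72. Closing with flat bottom and top caps and triangulating gives 20 facets — a regular 6-sided prism (a cylinder approximated with 6 flat sides), circumscribed radius ≈ 9.85 mm, height ≈ 8.72 mm.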